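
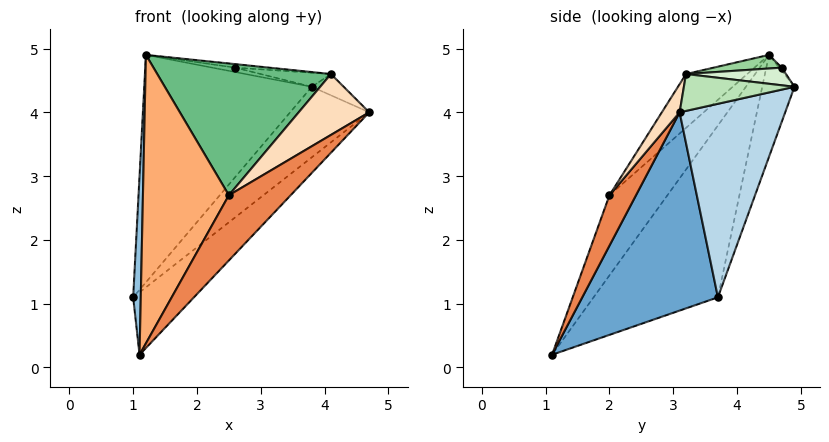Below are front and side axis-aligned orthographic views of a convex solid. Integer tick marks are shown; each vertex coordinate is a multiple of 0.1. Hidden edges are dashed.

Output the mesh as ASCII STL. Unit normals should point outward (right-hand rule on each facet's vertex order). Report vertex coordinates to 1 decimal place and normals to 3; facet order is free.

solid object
 facet normal 0.620 0.278 -0.734
  outer loop
   vertex 1.1 1.1 0.2
   vertex 1.0 3.7 1.1
   vertex 4.7 3.1 4.0
  endloop
 endfacet
 facet normal -0.996 -0.061 0.065
  outer loop
   vertex 1.2 4.5 4.9
   vertex 1.0 3.7 1.1
   vertex 1.1 1.1 0.2
  endloop
 endfacet
 facet normal 0.596 0.446 -0.668
  outer loop
   vertex 3.8 4.9 4.4
   vertex 4.7 3.1 4.0
   vertex 1.0 3.7 1.1
  endloop
 endfacet
 facet normal -0.185 0.964 -0.193
  outer loop
   vertex 3.8 4.9 4.4
   vertex 1.0 3.7 1.1
   vertex 1.2 4.5 4.9
  endloop
 endfacet
 facet normal 0.392 -0.913 0.109
  outer loop
   vertex 2.5 2.0 2.7
   vertex 1.1 1.1 0.2
   vertex 4.7 3.1 4.0
  endloop
 endfacet
 facet normal -0.477 -0.707 0.522
  outer loop
   vertex 2.5 2.0 2.7
   vertex 1.2 4.5 4.9
   vertex 1.1 1.1 0.2
  endloop
 endfacet
 facet normal -0.108 0.970 0.216
  outer loop
   vertex 2.6 4.7 4.7
   vertex 3.8 4.9 4.4
   vertex 1.2 4.5 4.9
  endloop
 endfacet
 facet normal 0.227 -0.898 0.376
  outer loop
   vertex 4.1 3.2 4.6
   vertex 2.5 2.0 2.7
   vertex 4.7 3.1 4.0
  endloop
 endfacet
 facet normal -0.250 -0.710 0.659
  outer loop
   vertex 4.1 3.2 4.6
   vertex 1.2 4.5 4.9
   vertex 2.5 2.0 2.7
  endloop
 endfacet
 facet normal 0.132 0.066 0.989
  outer loop
   vertex 4.1 3.2 4.6
   vertex 2.6 4.7 4.7
   vertex 1.2 4.5 4.9
  endloop
 endfacet
 facet normal 0.709 0.205 0.675
  outer loop
   vertex 4.1 3.2 4.6
   vertex 4.7 3.1 4.0
   vertex 3.8 4.9 4.4
  endloop
 endfacet
 facet normal 0.216 0.152 0.965
  outer loop
   vertex 4.1 3.2 4.6
   vertex 3.8 4.9 4.4
   vertex 2.6 4.7 4.7
  endloop
 endfacet
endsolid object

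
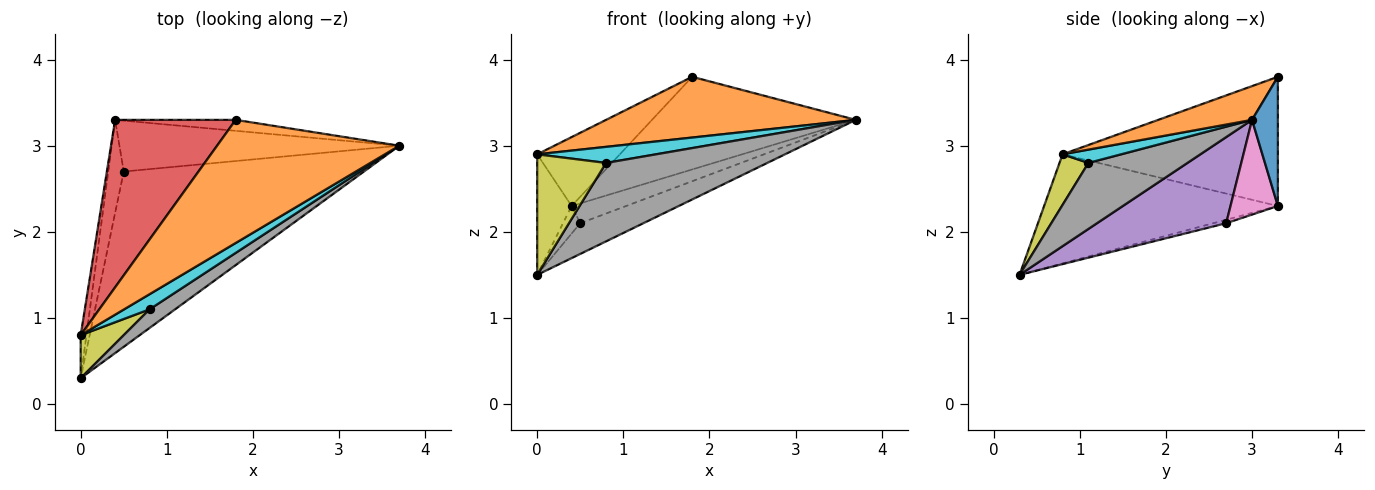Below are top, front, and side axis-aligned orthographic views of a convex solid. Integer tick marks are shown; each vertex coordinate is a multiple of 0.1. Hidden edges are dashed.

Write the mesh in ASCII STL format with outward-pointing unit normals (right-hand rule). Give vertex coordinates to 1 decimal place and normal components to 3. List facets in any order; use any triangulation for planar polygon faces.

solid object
 facet normal 0.125 0.985 -0.117
  outer loop
   vertex 1.8 3.3 3.8
   vertex 3.7 3.0 3.3
   vertex 0.4 3.3 2.3
  endloop
 endfacet
 facet normal 0.164 -0.436 0.885
  outer loop
   vertex 0.0 0.8 2.9
   vertex 3.7 3.0 3.3
   vertex 1.8 3.3 3.8
  endloop
 endfacet
 facet normal -0.988 0.146 -0.052
  outer loop
   vertex 0.0 0.8 2.9
   vertex 0.4 3.3 2.3
   vertex 0.0 0.3 1.5
  endloop
 endfacet
 facet normal -0.704 0.270 0.657
  outer loop
   vertex 0.0 0.8 2.9
   vertex 1.8 3.3 3.8
   vertex 0.4 3.3 2.3
  endloop
 endfacet
 facet normal 0.333 0.163 -0.929
  outer loop
   vertex 0.5 2.7 2.1
   vertex 3.7 3.0 3.3
   vertex 0.0 0.3 1.5
  endloop
 endfacet
 facet normal -0.208 0.278 -0.938
  outer loop
   vertex 0.5 2.7 2.1
   vertex 0.0 0.3 1.5
   vertex 0.4 3.3 2.3
  endloop
 endfacet
 facet normal 0.301 0.346 -0.889
  outer loop
   vertex 0.5 2.7 2.1
   vertex 0.4 3.3 2.3
   vertex 3.7 3.0 3.3
  endloop
 endfacet
 facet normal 0.513 -0.835 0.198
  outer loop
   vertex 0.8 1.1 2.8
   vertex 0.0 0.3 1.5
   vertex 3.7 3.0 3.3
  endloop
 endfacet
 facet normal 0.368 -0.876 0.313
  outer loop
   vertex 0.8 1.1 2.8
   vertex 0.0 0.8 2.9
   vertex 0.0 0.3 1.5
  endloop
 endfacet
 facet normal 0.338 -0.685 0.645
  outer loop
   vertex 0.8 1.1 2.8
   vertex 3.7 3.0 3.3
   vertex 0.0 0.8 2.9
  endloop
 endfacet
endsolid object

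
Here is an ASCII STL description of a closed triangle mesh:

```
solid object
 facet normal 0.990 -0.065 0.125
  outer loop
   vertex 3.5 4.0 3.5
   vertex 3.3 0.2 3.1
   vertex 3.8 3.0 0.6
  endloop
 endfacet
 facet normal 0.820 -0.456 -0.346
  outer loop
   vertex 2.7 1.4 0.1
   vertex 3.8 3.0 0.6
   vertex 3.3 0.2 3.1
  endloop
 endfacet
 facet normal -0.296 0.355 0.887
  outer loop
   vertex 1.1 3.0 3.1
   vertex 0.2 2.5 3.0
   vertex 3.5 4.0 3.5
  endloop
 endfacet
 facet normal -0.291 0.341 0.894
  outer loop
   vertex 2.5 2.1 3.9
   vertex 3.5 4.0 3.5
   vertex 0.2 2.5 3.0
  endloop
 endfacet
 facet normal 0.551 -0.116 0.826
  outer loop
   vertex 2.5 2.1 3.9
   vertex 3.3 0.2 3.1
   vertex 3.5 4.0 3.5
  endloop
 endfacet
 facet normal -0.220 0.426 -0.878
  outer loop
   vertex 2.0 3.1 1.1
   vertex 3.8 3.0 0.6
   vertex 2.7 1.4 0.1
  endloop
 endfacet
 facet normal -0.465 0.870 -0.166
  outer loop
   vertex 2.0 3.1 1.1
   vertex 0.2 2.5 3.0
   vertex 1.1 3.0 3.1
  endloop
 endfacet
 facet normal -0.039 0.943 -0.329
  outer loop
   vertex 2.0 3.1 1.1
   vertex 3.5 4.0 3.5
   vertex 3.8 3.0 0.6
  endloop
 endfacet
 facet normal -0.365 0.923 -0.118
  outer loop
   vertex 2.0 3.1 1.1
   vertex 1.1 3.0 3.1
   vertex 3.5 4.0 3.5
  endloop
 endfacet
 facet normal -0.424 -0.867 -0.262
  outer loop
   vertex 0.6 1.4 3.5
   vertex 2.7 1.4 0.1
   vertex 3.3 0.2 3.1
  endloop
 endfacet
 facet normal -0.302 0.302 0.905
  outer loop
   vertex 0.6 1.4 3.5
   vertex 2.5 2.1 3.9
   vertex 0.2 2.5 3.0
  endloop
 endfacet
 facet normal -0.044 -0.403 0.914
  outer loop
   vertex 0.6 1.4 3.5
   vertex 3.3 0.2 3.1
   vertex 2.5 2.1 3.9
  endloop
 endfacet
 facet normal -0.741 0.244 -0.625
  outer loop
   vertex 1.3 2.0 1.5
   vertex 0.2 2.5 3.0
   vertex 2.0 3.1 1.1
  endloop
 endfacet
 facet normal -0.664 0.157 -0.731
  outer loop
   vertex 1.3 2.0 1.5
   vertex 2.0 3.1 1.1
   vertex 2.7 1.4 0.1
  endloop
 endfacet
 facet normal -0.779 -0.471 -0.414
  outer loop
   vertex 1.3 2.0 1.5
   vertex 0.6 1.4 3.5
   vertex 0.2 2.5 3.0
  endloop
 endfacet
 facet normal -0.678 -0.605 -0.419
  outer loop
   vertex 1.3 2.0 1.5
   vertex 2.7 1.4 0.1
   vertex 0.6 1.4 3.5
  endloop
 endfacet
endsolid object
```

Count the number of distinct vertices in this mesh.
10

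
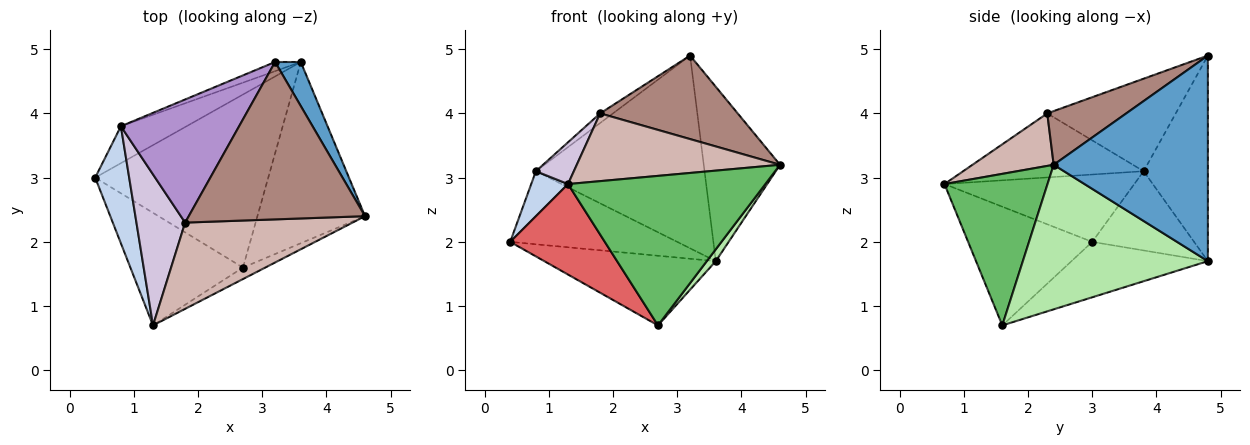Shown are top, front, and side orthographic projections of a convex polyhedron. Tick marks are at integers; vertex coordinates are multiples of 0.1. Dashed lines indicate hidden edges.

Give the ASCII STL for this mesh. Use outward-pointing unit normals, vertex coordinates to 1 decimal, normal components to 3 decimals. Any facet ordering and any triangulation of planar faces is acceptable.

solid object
 facet normal 0.891 0.441 0.111
  outer loop
   vertex 3.6 4.8 1.7
   vertex 3.2 4.8 4.9
   vertex 4.6 2.4 3.2
  endloop
 endfacet
 facet normal -0.880 -0.171 0.444
  outer loop
   vertex 0.8 3.8 3.1
   vertex 0.4 3.0 2.0
   vertex 1.3 0.7 2.9
  endloop
 endfacet
 facet normal -0.478 0.784 -0.396
  outer loop
   vertex 0.8 3.8 3.1
   vertex 3.6 4.8 1.7
   vertex 0.4 3.0 2.0
  endloop
 endfacet
 facet normal -0.356 0.934 -0.044
  outer loop
   vertex 0.8 3.8 3.1
   vertex 3.2 4.8 4.9
   vertex 3.6 4.8 1.7
  endloop
 endfacet
 facet normal 0.462 -0.884 -0.068
  outer loop
   vertex 2.7 1.6 0.7
   vertex 4.6 2.4 3.2
   vertex 1.3 0.7 2.9
  endloop
 endfacet
 facet normal 0.802 -0.039 -0.597
  outer loop
   vertex 2.7 1.6 0.7
   vertex 3.6 4.8 1.7
   vertex 4.6 2.4 3.2
  endloop
 endfacet
 facet normal -0.635 -0.484 -0.602
  outer loop
   vertex 2.7 1.6 0.7
   vertex 1.3 0.7 2.9
   vertex 0.4 3.0 2.0
  endloop
 endfacet
 facet normal -0.285 0.358 -0.889
  outer loop
   vertex 2.7 1.6 0.7
   vertex 0.4 3.0 2.0
   vertex 3.6 4.8 1.7
  endloop
 endfacet
 facet normal -0.615 0.062 0.786
  outer loop
   vertex 1.8 2.3 4.0
   vertex 3.2 4.8 4.9
   vertex 0.8 3.8 3.1
  endloop
 endfacet
 facet normal -0.785 -0.165 0.597
  outer loop
   vertex 1.8 2.3 4.0
   vertex 0.8 3.8 3.1
   vertex 1.3 0.7 2.9
  endloop
 endfacet
 facet normal 0.260 -0.453 0.853
  outer loop
   vertex 1.8 2.3 4.0
   vertex 4.6 2.4 3.2
   vertex 3.2 4.8 4.9
  endloop
 endfacet
 facet normal 0.240 -0.600 0.763
  outer loop
   vertex 1.8 2.3 4.0
   vertex 1.3 0.7 2.9
   vertex 4.6 2.4 3.2
  endloop
 endfacet
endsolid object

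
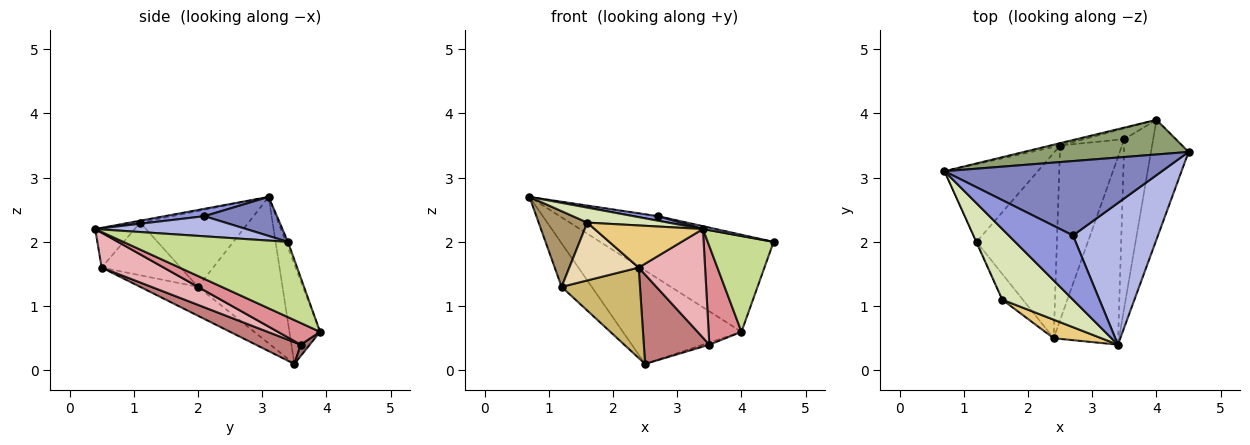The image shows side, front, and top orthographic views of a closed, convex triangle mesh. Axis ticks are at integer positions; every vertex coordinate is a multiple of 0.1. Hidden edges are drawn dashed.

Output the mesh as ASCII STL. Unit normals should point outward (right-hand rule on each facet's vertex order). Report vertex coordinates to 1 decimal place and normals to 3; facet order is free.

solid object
 facet normal -0.808 0.288 -0.515
  outer loop
   vertex 1.2 2.0 1.3
   vertex 0.7 3.1 2.7
   vertex 2.5 3.5 0.1
  endloop
 endfacet
 facet normal 0.176 0.058 0.983
  outer loop
   vertex 2.7 2.1 2.4
   vertex 4.5 3.4 2.0
   vertex 0.7 3.1 2.7
  endloop
 endfacet
 facet normal 0.114 -0.070 0.991
  outer loop
   vertex 2.7 2.1 2.4
   vertex 0.7 3.1 2.7
   vertex 3.4 0.4 2.2
  endloop
 endfacet
 facet normal 0.230 -0.020 0.973
  outer loop
   vertex 2.7 2.1 2.4
   vertex 3.4 0.4 2.2
   vertex 4.5 3.4 2.0
  endloop
 endfacet
 facet normal -0.012 0.940 0.340
  outer loop
   vertex 4.0 3.9 0.6
   vertex 0.7 3.1 2.7
   vertex 4.5 3.4 2.0
  endloop
 endfacet
 facet normal -0.250 0.968 -0.024
  outer loop
   vertex 4.0 3.9 0.6
   vertex 2.5 3.5 0.1
   vertex 0.7 3.1 2.7
  endloop
 endfacet
 facet normal 0.842 -0.337 -0.421
  outer loop
   vertex 4.0 3.9 0.6
   vertex 4.5 3.4 2.0
   vertex 3.4 0.4 2.2
  endloop
 endfacet
 facet normal -0.026 -0.207 0.978
  outer loop
   vertex 1.6 1.1 2.3
   vertex 3.4 0.4 2.2
   vertex 0.7 3.1 2.7
  endloop
 endfacet
 facet normal -0.912 -0.410 -0.004
  outer loop
   vertex 1.6 1.1 2.3
   vertex 0.7 3.1 2.7
   vertex 1.2 2.0 1.3
  endloop
 endfacet
 facet normal -0.308 -0.417 -0.855
  outer loop
   vertex 2.4 0.5 1.6
   vertex 1.2 2.0 1.3
   vertex 2.5 3.5 0.1
  endloop
 endfacet
 facet normal -0.316 -0.868 0.383
  outer loop
   vertex 2.4 0.5 1.6
   vertex 3.4 0.4 2.2
   vertex 1.6 1.1 2.3
  endloop
 endfacet
 facet normal -0.721 -0.633 -0.281
  outer loop
   vertex 2.4 0.5 1.6
   vertex 1.6 1.1 2.3
   vertex 1.2 2.0 1.3
  endloop
 endfacet
 facet normal 0.265 0.189 -0.946
  outer loop
   vertex 3.5 3.6 0.4
   vertex 2.5 3.5 0.1
   vertex 4.0 3.9 0.6
  endloop
 endfacet
 facet normal 0.298 -0.435 -0.850
  outer loop
   vertex 3.5 3.6 0.4
   vertex 2.4 0.5 1.6
   vertex 2.5 3.5 0.1
  endloop
 endfacet
 facet normal 0.544 -0.424 -0.724
  outer loop
   vertex 3.5 3.6 0.4
   vertex 4.0 3.9 0.6
   vertex 3.4 0.4 2.2
  endloop
 endfacet
 facet normal 0.425 -0.454 -0.783
  outer loop
   vertex 3.5 3.6 0.4
   vertex 3.4 0.4 2.2
   vertex 2.4 0.5 1.6
  endloop
 endfacet
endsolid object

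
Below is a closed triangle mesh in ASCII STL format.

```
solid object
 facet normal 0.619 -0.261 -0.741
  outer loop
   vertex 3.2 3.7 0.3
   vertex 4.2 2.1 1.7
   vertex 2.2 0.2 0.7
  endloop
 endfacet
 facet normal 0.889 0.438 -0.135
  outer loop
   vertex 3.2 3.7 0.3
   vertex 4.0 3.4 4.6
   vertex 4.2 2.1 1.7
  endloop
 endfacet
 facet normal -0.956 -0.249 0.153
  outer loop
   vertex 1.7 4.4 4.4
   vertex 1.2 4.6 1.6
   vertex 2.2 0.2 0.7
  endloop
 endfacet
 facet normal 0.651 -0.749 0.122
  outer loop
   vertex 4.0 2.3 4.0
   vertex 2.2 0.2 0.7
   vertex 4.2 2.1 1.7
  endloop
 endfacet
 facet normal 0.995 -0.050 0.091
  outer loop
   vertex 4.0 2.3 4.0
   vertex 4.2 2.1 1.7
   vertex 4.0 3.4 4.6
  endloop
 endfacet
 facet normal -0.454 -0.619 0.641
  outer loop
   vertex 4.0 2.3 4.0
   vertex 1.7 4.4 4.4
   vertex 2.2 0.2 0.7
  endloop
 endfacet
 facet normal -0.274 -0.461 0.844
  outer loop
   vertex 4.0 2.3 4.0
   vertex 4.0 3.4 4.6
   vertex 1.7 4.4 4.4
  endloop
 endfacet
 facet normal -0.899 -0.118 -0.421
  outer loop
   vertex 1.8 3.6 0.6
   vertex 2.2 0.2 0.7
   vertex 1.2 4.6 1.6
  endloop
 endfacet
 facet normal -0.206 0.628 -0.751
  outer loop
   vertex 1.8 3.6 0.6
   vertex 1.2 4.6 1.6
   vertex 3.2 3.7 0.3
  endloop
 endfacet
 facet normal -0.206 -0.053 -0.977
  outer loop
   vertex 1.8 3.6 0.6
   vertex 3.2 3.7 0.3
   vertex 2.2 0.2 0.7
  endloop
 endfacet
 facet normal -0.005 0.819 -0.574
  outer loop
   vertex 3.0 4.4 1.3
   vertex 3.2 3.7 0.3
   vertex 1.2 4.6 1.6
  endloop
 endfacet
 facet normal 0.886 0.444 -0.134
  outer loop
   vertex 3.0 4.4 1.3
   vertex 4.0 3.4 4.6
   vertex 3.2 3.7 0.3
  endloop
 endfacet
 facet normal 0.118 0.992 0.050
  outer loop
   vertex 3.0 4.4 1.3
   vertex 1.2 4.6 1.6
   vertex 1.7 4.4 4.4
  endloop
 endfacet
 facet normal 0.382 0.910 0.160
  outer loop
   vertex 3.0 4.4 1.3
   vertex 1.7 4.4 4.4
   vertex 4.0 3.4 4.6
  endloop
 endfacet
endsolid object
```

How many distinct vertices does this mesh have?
9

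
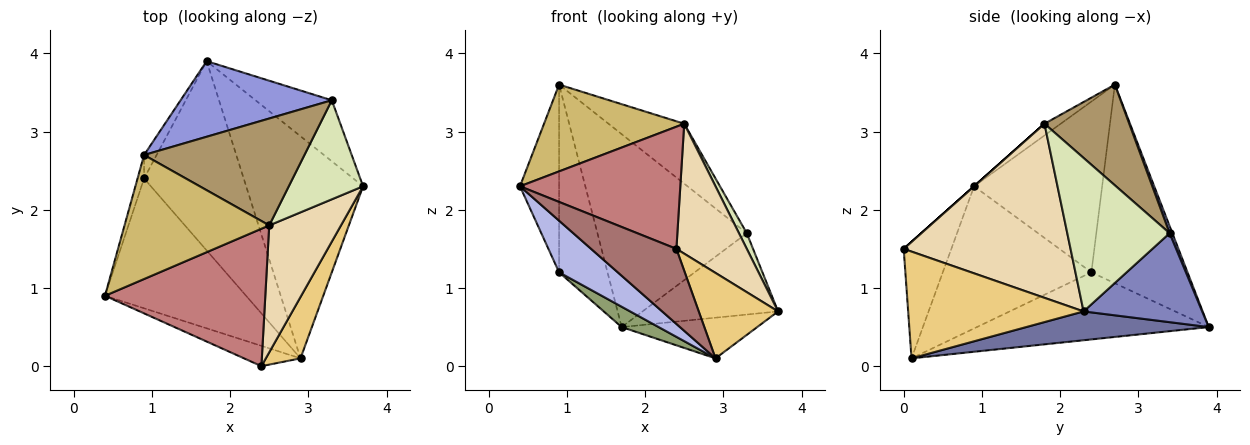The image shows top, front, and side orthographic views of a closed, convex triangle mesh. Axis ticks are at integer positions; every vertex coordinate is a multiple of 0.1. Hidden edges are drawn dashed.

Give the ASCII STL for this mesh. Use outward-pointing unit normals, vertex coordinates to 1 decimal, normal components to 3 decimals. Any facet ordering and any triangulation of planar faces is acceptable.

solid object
 facet normal 0.236 0.175 -0.956
  outer loop
   vertex 2.9 0.1 0.1
   vertex 1.7 3.9 0.5
   vertex 3.7 2.3 0.7
  endloop
 endfacet
 facet normal 0.573 0.655 -0.492
  outer loop
   vertex 3.3 3.4 1.7
   vertex 3.7 2.3 0.7
   vertex 1.7 3.9 0.5
  endloop
 endfacet
 facet normal 0.017 0.931 0.365
  outer loop
   vertex 3.3 3.4 1.7
   vertex 1.7 3.9 0.5
   vertex 0.9 2.7 3.6
  endloop
 endfacet
 facet normal -0.683 -0.270 -0.678
  outer loop
   vertex 0.9 2.4 1.2
   vertex 2.9 0.1 0.1
   vertex 0.4 0.9 2.3
  endloop
 endfacet
 facet normal -0.556 -0.089 -0.826
  outer loop
   vertex 0.9 2.4 1.2
   vertex 1.7 3.9 0.5
   vertex 2.9 0.1 0.1
  endloop
 endfacet
 facet normal -0.956 0.292 -0.036
  outer loop
   vertex 0.9 2.4 1.2
   vertex 0.4 0.9 2.3
   vertex 0.9 2.7 3.6
  endloop
 endfacet
 facet normal -0.892 0.449 -0.056
  outer loop
   vertex 0.9 2.4 1.2
   vertex 0.9 2.7 3.6
   vertex 1.7 3.9 0.5
  endloop
 endfacet
 facet normal 0.898 -0.069 0.435
  outer loop
   vertex 2.5 1.8 3.1
   vertex 3.7 2.3 0.7
   vertex 3.3 3.4 1.7
  endloop
 endfacet
 facet normal 0.480 0.429 0.765
  outer loop
   vertex 2.5 1.8 3.1
   vertex 3.3 3.4 1.7
   vertex 0.9 2.7 3.6
  endloop
 endfacet
 facet normal -0.066 -0.572 0.818
  outer loop
   vertex 2.5 1.8 3.1
   vertex 0.9 2.7 3.6
   vertex 0.4 0.9 2.3
  endloop
 endfacet
 facet normal 0.874 -0.395 0.284
  outer loop
   vertex 2.4 0.0 1.5
   vertex 2.9 0.1 0.1
   vertex 3.7 2.3 0.7
  endloop
 endfacet
 facet normal 0.861 -0.363 0.355
  outer loop
   vertex 2.4 0.0 1.5
   vertex 3.7 2.3 0.7
   vertex 2.5 1.8 3.1
  endloop
 endfacet
 facet normal -0.474 -0.850 -0.230
  outer loop
   vertex 2.4 0.0 1.5
   vertex 0.4 0.9 2.3
   vertex 2.9 0.1 0.1
  endloop
 endfacet
 facet normal 0.000 -0.664 0.747
  outer loop
   vertex 2.4 0.0 1.5
   vertex 2.5 1.8 3.1
   vertex 0.4 0.9 2.3
  endloop
 endfacet
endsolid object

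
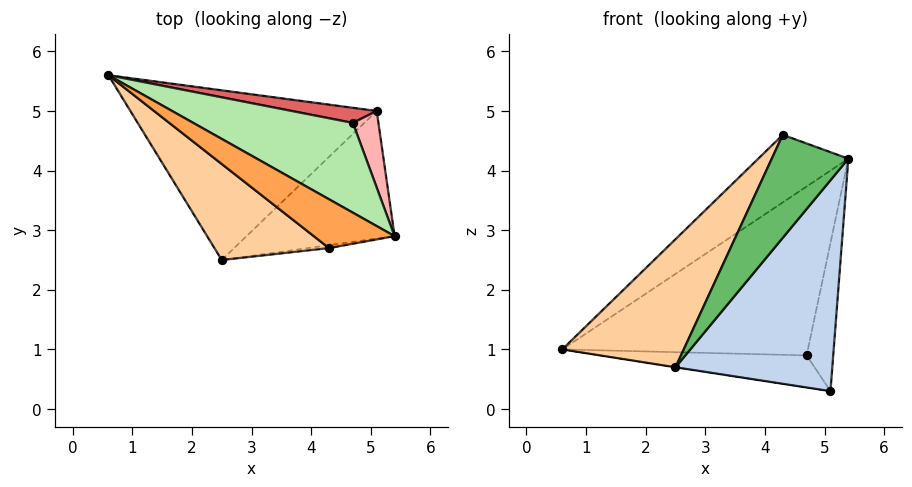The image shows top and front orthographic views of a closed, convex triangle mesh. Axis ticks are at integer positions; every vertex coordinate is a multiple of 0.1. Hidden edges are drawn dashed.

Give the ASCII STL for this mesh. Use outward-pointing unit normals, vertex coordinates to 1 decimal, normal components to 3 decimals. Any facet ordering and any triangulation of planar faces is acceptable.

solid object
 facet normal -0.154 0.002 -0.988
  outer loop
   vertex 5.1 5.0 0.3
   vertex 2.5 2.5 0.7
   vertex 0.6 5.6 1.0
  endloop
 endfacet
 facet normal 0.596 -0.687 -0.416
  outer loop
   vertex 5.1 5.0 0.3
   vertex 5.4 2.9 4.2
   vertex 2.5 2.5 0.7
  endloop
 endfacet
 facet normal 0.065 0.809 0.584
  outer loop
   vertex 4.3 2.7 4.6
   vertex 5.4 2.9 4.2
   vertex 0.6 5.6 1.0
  endloop
 endfacet
 facet normal -0.771 -0.510 0.382
  outer loop
   vertex 4.3 2.7 4.6
   vertex 0.6 5.6 1.0
   vertex 2.5 2.5 0.7
  endloop
 endfacet
 facet normal 0.169 -0.985 -0.028
  outer loop
   vertex 4.3 2.7 4.6
   vertex 2.5 2.5 0.7
   vertex 5.4 2.9 4.2
  endloop
 endfacet
 facet normal 0.181 0.868 0.462
  outer loop
   vertex 4.7 4.8 0.9
   vertex 0.6 5.6 1.0
   vertex 5.4 2.9 4.2
  endloop
 endfacet
 facet normal 0.184 0.889 0.419
  outer loop
   vertex 4.7 4.8 0.9
   vertex 5.1 5.0 0.3
   vertex 0.6 5.6 1.0
  endloop
 endfacet
 facet normal 0.238 0.863 0.446
  outer loop
   vertex 4.7 4.8 0.9
   vertex 5.4 2.9 4.2
   vertex 5.1 5.0 0.3
  endloop
 endfacet
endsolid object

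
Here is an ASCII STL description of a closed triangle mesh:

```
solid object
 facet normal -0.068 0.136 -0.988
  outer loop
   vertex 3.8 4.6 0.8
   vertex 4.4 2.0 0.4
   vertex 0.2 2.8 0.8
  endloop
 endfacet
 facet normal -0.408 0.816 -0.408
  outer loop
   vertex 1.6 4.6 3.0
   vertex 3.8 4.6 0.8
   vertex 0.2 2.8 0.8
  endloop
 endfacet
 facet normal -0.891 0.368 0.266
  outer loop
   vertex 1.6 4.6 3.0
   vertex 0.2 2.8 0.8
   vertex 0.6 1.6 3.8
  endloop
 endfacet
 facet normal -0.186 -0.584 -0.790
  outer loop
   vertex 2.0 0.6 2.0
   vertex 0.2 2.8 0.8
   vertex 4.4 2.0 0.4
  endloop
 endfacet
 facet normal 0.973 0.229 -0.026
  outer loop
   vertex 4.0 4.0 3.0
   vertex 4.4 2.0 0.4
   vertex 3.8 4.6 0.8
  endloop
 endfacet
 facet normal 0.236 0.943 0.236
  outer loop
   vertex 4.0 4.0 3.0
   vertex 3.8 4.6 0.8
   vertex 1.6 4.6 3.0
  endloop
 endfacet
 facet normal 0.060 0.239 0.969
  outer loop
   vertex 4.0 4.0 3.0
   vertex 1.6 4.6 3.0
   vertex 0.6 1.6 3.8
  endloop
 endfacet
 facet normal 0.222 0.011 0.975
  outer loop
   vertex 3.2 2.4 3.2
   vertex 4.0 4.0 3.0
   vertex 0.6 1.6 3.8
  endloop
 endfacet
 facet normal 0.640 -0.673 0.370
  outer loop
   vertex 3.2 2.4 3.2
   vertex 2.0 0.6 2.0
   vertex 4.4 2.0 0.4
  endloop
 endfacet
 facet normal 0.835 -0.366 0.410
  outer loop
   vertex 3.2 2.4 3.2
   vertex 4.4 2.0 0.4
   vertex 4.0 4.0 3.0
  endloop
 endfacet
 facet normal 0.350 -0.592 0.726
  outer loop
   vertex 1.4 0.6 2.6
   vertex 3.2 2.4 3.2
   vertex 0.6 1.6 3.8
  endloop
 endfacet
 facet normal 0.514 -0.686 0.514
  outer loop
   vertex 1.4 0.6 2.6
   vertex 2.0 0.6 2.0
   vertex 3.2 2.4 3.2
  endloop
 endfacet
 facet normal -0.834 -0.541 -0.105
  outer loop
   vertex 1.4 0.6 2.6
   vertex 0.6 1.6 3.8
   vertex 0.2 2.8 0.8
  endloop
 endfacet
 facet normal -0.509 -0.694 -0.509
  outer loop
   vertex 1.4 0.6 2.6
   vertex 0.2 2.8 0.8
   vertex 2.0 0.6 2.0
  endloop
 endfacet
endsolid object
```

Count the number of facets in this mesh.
14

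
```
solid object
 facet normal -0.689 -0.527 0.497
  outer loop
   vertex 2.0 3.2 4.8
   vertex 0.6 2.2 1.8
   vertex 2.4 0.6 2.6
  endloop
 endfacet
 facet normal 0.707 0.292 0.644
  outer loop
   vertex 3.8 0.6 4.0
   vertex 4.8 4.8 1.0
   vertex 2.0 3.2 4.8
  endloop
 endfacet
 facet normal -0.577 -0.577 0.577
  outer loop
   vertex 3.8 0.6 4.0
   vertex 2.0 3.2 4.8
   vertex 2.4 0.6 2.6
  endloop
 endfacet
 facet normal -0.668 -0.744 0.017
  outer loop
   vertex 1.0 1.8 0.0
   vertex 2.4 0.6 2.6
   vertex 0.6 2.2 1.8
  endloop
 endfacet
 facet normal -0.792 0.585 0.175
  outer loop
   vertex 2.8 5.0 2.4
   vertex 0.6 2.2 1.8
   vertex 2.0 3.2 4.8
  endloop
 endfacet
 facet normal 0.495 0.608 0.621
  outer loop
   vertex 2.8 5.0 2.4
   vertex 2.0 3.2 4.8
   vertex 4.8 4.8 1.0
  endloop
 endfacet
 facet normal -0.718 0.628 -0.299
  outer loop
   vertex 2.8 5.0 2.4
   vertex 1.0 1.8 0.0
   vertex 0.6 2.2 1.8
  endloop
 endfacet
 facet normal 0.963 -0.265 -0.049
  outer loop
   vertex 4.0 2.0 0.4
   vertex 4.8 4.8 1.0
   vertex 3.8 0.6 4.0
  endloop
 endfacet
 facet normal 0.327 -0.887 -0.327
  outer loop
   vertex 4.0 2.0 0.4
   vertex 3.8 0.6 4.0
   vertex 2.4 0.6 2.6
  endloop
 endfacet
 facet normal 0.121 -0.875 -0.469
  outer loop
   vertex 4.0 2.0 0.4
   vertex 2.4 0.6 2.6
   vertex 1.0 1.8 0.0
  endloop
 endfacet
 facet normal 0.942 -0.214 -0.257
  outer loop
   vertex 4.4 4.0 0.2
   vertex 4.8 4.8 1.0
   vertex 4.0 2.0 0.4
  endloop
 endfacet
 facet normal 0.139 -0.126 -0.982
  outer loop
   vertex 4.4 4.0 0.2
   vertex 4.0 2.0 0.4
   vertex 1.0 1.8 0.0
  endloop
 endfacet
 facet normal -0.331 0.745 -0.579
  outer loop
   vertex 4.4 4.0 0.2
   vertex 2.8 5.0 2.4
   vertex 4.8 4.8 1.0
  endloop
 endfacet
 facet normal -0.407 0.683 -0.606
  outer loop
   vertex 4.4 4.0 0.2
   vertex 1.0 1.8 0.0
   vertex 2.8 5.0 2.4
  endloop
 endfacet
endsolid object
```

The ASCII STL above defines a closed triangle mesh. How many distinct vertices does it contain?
9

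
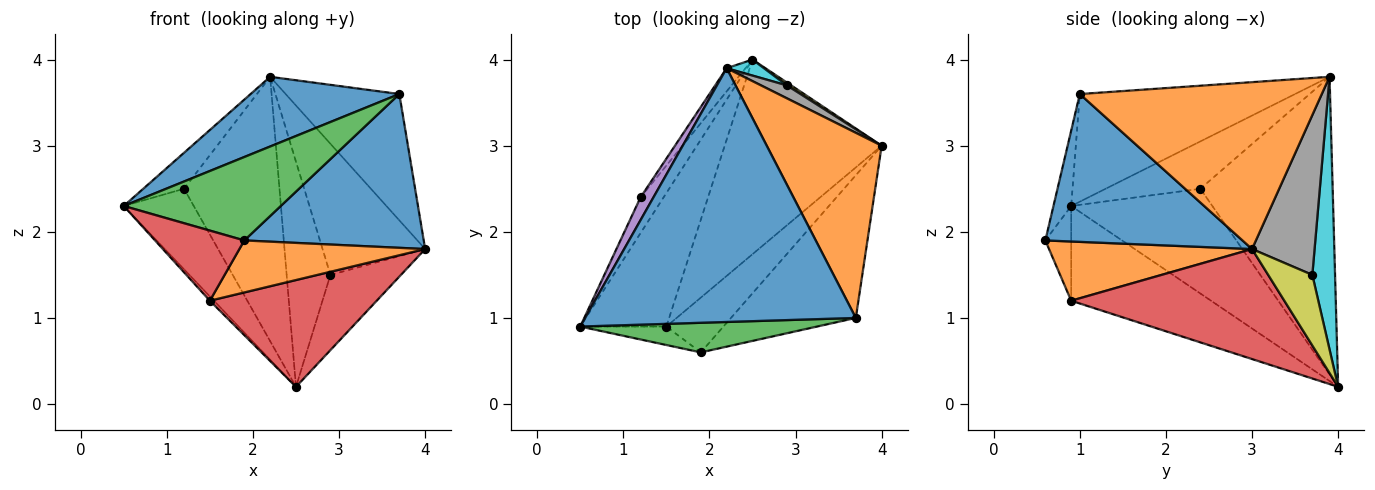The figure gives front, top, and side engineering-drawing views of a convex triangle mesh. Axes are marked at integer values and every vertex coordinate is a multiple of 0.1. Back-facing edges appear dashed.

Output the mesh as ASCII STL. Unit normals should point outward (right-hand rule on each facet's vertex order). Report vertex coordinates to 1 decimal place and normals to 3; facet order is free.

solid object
 facet normal -0.358 -0.247 0.900
  outer loop
   vertex 3.7 1.0 3.6
   vertex 2.2 3.9 3.8
   vertex 0.5 0.9 2.3
  endloop
 endfacet
 facet normal 0.768 0.361 0.529
  outer loop
   vertex 3.7 1.0 3.6
   vertex 4.0 3.0 1.8
   vertex 2.2 3.9 3.8
  endloop
 endfacet
 facet normal -0.740 0.022 -0.673
  outer loop
   vertex 1.5 0.9 1.2
   vertex 0.5 0.9 2.3
   vertex 2.5 4.0 0.2
  endloop
 endfacet
 facet normal 0.524 -0.410 -0.747
  outer loop
   vertex 1.5 0.9 1.2
   vertex 2.5 4.0 0.2
   vertex 4.0 3.0 1.8
  endloop
 endfacet
 facet normal -0.891 0.383 0.243
  outer loop
   vertex 1.2 2.4 2.5
   vertex 0.5 0.9 2.3
   vertex 2.2 3.9 3.8
  endloop
 endfacet
 facet normal -0.879 0.436 -0.194
  outer loop
   vertex 1.2 2.4 2.5
   vertex 2.5 4.0 0.2
   vertex 0.5 0.9 2.3
  endloop
 endfacet
 facet normal -0.810 0.584 -0.051
  outer loop
   vertex 1.2 2.4 2.5
   vertex 2.2 3.9 3.8
   vertex 2.5 4.0 0.2
  endloop
 endfacet
 facet normal 0.519 0.851 0.084
  outer loop
   vertex 2.9 3.7 1.5
   vertex 2.2 3.9 3.8
   vertex 4.0 3.0 1.8
  endloop
 endfacet
 facet normal 0.530 0.847 0.032
  outer loop
   vertex 2.9 3.7 1.5
   vertex 4.0 3.0 1.8
   vertex 2.5 4.0 0.2
  endloop
 endfacet
 facet normal 0.460 0.886 0.063
  outer loop
   vertex 2.9 3.7 1.5
   vertex 2.5 4.0 0.2
   vertex 2.2 3.9 3.8
  endloop
 endfacet
 facet normal 0.627 -0.571 -0.530
  outer loop
   vertex 1.9 0.6 1.9
   vertex 4.0 3.0 1.8
   vertex 3.7 1.0 3.6
  endloop
 endfacet
 facet normal 0.601 -0.550 -0.579
  outer loop
   vertex 1.9 0.6 1.9
   vertex 1.5 0.9 1.2
   vertex 4.0 3.0 1.8
  endloop
 endfacet
 facet normal -0.106 -0.937 0.333
  outer loop
   vertex 1.9 0.6 1.9
   vertex 3.7 1.0 3.6
   vertex 0.5 0.9 2.3
  endloop
 endfacet
 facet normal -0.270 -0.931 -0.245
  outer loop
   vertex 1.9 0.6 1.9
   vertex 0.5 0.9 2.3
   vertex 1.5 0.9 1.2
  endloop
 endfacet
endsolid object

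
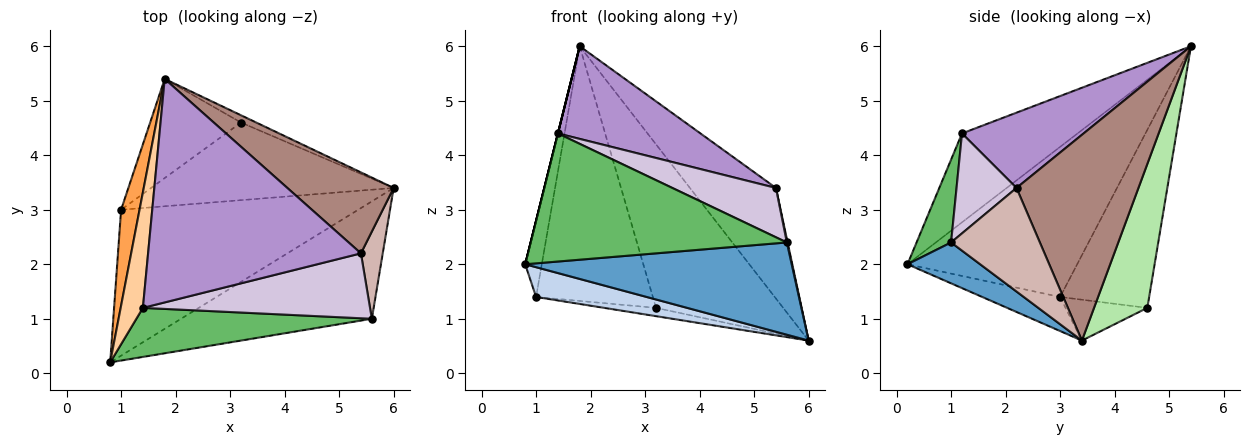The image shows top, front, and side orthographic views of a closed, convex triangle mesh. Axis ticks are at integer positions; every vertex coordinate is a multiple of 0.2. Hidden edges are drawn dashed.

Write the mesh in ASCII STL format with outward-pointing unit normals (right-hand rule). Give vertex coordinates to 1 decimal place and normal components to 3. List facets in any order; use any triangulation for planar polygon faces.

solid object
 facet normal 0.166 -0.609 -0.775
  outer loop
   vertex 5.6 1.0 2.4
   vertex 0.8 0.2 2.0
   vertex 6.0 3.4 0.6
  endloop
 endfacet
 facet normal -0.139 -0.198 -0.970
  outer loop
   vertex 1.0 3.0 1.4
   vertex 6.0 3.4 0.6
   vertex 0.8 0.2 2.0
  endloop
 endfacet
 facet normal -0.988 0.097 0.121
  outer loop
   vertex 1.0 3.0 1.4
   vertex 0.8 0.2 2.0
   vertex 1.8 5.4 6.0
  endloop
 endfacet
 facet normal -0.970 0.000 0.243
  outer loop
   vertex 1.4 1.2 4.4
   vertex 1.8 5.4 6.0
   vertex 0.8 0.2 2.0
  endloop
 endfacet
 facet normal 0.125 -0.927 0.355
  outer loop
   vertex 1.4 1.2 4.4
   vertex 0.8 0.2 2.0
   vertex 5.6 1.0 2.4
  endloop
 endfacet
 facet normal 0.386 0.922 -0.041
  outer loop
   vertex 3.2 4.6 1.2
   vertex 1.8 5.4 6.0
   vertex 6.0 3.4 0.6
  endloop
 endfacet
 facet normal -0.165 0.105 -0.981
  outer loop
   vertex 3.2 4.6 1.2
   vertex 6.0 3.4 0.6
   vertex 1.0 3.0 1.4
  endloop
 endfacet
 facet normal -0.579 0.760 -0.296
  outer loop
   vertex 3.2 4.6 1.2
   vertex 1.0 3.0 1.4
   vertex 1.8 5.4 6.0
  endloop
 endfacet
 facet normal 0.311 -0.364 0.878
  outer loop
   vertex 5.4 2.2 3.4
   vertex 1.8 5.4 6.0
   vertex 1.4 1.2 4.4
  endloop
 endfacet
 facet normal 0.331 -0.571 0.751
  outer loop
   vertex 5.4 2.2 3.4
   vertex 1.4 1.2 4.4
   vertex 5.6 1.0 2.4
  endloop
 endfacet
 facet normal 0.753 0.531 0.389
  outer loop
   vertex 5.4 2.2 3.4
   vertex 6.0 3.4 0.6
   vertex 1.8 5.4 6.0
  endloop
 endfacet
 facet normal 0.979 -0.009 0.206
  outer loop
   vertex 5.4 2.2 3.4
   vertex 5.6 1.0 2.4
   vertex 6.0 3.4 0.6
  endloop
 endfacet
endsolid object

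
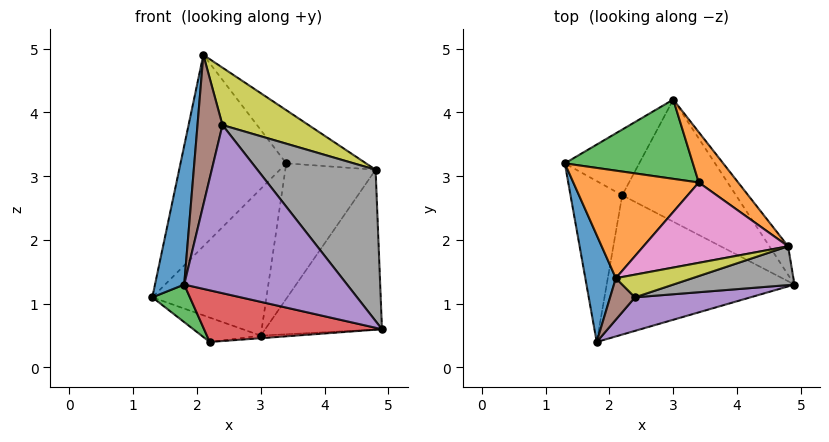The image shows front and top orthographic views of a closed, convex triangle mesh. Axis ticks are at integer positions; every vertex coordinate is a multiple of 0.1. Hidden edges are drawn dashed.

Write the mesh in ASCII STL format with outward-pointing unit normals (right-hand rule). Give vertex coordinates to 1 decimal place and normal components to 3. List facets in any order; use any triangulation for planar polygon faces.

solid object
 facet normal -0.978 -0.166 0.127
  outer loop
   vertex 2.1 1.4 4.9
   vertex 1.3 3.2 1.1
   vertex 1.8 0.4 1.3
  endloop
 endfacet
 facet normal -0.343 0.819 0.460
  outer loop
   vertex 3.4 2.9 3.2
   vertex 1.3 3.2 1.1
   vertex 2.1 1.4 4.9
  endloop
 endfacet
 facet normal -0.662 -0.170 -0.730
  outer loop
   vertex 2.2 2.7 0.4
   vertex 1.8 0.4 1.3
   vertex 1.3 3.2 1.1
  endloop
 endfacet
 facet normal -0.110 -0.346 -0.932
  outer loop
   vertex 2.2 2.7 0.4
   vertex 4.9 1.3 0.6
   vertex 1.8 0.4 1.3
  endloop
 endfacet
 facet normal 0.312 -0.932 0.186
  outer loop
   vertex 2.4 1.1 3.8
   vertex 1.8 0.4 1.3
   vertex 4.9 1.3 0.6
  endloop
 endfacet
 facet normal 0.014 -0.964 0.267
  outer loop
   vertex 2.4 1.1 3.8
   vertex 2.1 1.4 4.9
   vertex 1.8 0.4 1.3
  endloop
 endfacet
 facet normal 0.413 0.503 0.759
  outer loop
   vertex 4.8 1.9 3.1
   vertex 3.4 2.9 3.2
   vertex 2.1 1.4 4.9
  endloop
 endfacet
 facet normal 0.368 -0.901 0.231
  outer loop
   vertex 4.8 1.9 3.1
   vertex 2.4 1.1 3.8
   vertex 4.9 1.3 0.6
  endloop
 endfacet
 facet normal 0.385 -0.858 0.339
  outer loop
   vertex 4.8 1.9 3.1
   vertex 2.1 1.4 4.9
   vertex 2.4 1.1 3.8
  endloop
 endfacet
 facet normal 0.085 0.021 -0.996
  outer loop
   vertex 3.0 4.2 0.5
   vertex 4.9 1.3 0.6
   vertex 2.2 2.7 0.4
  endloop
 endfacet
 facet normal 0.834 0.543 -0.097
  outer loop
   vertex 3.0 4.2 0.5
   vertex 4.8 1.9 3.1
   vertex 4.9 1.3 0.6
  endloop
 endfacet
 facet normal 0.570 0.770 0.286
  outer loop
   vertex 3.0 4.2 0.5
   vertex 3.4 2.9 3.2
   vertex 4.8 1.9 3.1
  endloop
 endfacet
 facet normal -0.330 0.830 0.449
  outer loop
   vertex 3.0 4.2 0.5
   vertex 1.3 3.2 1.1
   vertex 3.4 2.9 3.2
  endloop
 endfacet
 facet normal -0.472 0.307 -0.826
  outer loop
   vertex 3.0 4.2 0.5
   vertex 2.2 2.7 0.4
   vertex 1.3 3.2 1.1
  endloop
 endfacet
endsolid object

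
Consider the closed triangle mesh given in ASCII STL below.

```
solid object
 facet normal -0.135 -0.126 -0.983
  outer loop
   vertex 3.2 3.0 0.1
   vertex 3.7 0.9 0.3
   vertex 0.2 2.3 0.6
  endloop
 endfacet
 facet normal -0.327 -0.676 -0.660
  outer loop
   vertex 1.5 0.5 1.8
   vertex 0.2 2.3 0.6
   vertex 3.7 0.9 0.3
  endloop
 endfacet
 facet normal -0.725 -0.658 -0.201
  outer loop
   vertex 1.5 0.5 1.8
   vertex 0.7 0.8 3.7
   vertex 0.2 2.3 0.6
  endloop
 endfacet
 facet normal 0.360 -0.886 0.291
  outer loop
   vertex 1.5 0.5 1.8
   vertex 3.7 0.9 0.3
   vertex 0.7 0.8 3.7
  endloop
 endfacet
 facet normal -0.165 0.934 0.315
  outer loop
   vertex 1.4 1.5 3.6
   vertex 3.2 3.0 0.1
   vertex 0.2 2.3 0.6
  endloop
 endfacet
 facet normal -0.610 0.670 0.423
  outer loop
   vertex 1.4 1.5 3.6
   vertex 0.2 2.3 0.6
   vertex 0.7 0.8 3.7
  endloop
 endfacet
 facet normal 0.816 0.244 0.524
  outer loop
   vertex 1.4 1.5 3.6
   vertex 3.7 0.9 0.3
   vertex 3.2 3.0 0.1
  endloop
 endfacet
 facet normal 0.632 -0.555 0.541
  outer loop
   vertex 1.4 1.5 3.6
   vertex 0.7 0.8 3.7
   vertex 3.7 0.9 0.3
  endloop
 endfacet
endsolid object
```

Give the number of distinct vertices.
6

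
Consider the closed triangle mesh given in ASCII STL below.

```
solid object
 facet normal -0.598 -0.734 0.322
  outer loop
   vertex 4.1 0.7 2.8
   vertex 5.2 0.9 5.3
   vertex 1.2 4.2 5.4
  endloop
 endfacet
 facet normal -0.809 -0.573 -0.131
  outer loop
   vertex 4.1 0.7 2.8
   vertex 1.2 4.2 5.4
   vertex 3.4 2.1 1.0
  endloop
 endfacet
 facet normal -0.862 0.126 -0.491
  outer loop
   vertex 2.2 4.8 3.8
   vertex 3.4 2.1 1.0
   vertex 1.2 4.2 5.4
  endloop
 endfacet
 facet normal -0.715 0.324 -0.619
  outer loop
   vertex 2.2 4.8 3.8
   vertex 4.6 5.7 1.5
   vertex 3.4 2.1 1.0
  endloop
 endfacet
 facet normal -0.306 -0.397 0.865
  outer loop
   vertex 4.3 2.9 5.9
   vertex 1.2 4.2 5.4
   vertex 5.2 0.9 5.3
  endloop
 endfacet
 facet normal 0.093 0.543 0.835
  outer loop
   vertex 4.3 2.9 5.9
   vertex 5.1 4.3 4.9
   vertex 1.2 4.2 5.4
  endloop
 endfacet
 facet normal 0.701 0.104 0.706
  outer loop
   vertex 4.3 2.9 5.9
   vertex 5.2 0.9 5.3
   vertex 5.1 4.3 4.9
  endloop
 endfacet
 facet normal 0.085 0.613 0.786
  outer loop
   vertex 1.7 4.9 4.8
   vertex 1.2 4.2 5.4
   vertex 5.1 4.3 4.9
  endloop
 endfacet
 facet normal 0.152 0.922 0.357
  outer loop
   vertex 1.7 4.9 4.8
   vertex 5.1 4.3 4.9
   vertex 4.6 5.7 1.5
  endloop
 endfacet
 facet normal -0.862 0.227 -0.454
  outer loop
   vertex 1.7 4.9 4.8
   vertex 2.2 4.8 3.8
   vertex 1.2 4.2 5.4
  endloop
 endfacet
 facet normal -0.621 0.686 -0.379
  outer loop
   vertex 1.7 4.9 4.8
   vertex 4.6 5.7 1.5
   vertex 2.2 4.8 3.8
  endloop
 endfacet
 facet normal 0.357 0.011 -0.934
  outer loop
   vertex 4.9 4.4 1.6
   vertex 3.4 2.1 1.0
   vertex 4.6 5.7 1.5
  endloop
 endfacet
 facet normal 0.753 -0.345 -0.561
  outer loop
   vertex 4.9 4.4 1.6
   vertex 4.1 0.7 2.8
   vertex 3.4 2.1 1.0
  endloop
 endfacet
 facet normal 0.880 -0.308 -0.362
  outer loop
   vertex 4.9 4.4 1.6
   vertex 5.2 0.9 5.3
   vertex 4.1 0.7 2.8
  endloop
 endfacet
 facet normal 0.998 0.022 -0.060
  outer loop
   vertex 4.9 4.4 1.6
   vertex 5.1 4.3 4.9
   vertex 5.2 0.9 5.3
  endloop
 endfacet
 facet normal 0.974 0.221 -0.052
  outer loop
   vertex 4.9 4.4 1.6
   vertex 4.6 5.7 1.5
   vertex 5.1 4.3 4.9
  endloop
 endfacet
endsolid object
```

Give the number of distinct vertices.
10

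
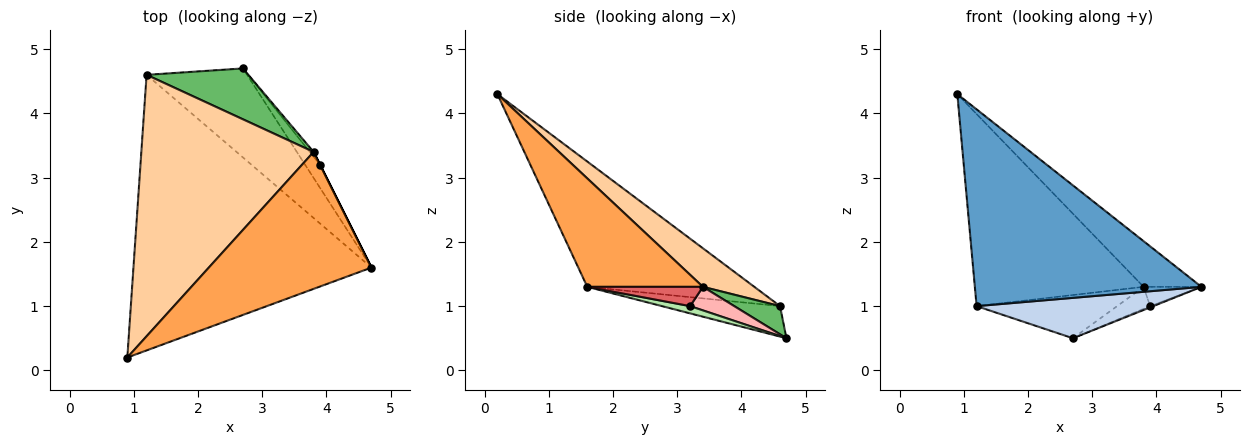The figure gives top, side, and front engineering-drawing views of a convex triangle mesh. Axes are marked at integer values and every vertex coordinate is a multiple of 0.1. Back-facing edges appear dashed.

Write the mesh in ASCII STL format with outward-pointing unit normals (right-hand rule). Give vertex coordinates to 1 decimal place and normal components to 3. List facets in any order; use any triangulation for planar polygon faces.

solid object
 facet normal -0.394 -0.534 -0.748
  outer loop
   vertex 1.2 4.6 1.0
   vertex 4.7 1.6 1.3
   vertex 0.9 0.2 4.3
  endloop
 endfacet
 facet normal -0.266 -0.398 -0.878
  outer loop
   vertex 1.2 4.6 1.0
   vertex 2.7 4.7 0.5
   vertex 4.7 1.6 1.3
  endloop
 endfacet
 facet normal 0.535 0.267 0.802
  outer loop
   vertex 3.8 3.4 1.3
   vertex 0.9 0.2 4.3
   vertex 4.7 1.6 1.3
  endloop
 endfacet
 facet normal 0.177 0.583 0.793
  outer loop
   vertex 3.8 3.4 1.3
   vertex 1.2 4.6 1.0
   vertex 0.9 0.2 4.3
  endloop
 endfacet
 facet normal 0.206 0.634 0.746
  outer loop
   vertex 3.8 3.4 1.3
   vertex 2.7 4.7 0.5
   vertex 1.2 4.6 1.0
  endloop
 endfacet
 facet normal 0.437 0.050 -0.898
  outer loop
   vertex 3.9 3.2 1.0
   vertex 4.7 1.6 1.3
   vertex 2.7 4.7 0.5
  endloop
 endfacet
 facet normal 0.894 0.447 0.000
  outer loop
   vertex 3.9 3.2 1.0
   vertex 3.8 3.4 1.3
   vertex 4.7 1.6 1.3
  endloop
 endfacet
 facet normal 0.795 0.593 -0.130
  outer loop
   vertex 3.9 3.2 1.0
   vertex 2.7 4.7 0.5
   vertex 3.8 3.4 1.3
  endloop
 endfacet
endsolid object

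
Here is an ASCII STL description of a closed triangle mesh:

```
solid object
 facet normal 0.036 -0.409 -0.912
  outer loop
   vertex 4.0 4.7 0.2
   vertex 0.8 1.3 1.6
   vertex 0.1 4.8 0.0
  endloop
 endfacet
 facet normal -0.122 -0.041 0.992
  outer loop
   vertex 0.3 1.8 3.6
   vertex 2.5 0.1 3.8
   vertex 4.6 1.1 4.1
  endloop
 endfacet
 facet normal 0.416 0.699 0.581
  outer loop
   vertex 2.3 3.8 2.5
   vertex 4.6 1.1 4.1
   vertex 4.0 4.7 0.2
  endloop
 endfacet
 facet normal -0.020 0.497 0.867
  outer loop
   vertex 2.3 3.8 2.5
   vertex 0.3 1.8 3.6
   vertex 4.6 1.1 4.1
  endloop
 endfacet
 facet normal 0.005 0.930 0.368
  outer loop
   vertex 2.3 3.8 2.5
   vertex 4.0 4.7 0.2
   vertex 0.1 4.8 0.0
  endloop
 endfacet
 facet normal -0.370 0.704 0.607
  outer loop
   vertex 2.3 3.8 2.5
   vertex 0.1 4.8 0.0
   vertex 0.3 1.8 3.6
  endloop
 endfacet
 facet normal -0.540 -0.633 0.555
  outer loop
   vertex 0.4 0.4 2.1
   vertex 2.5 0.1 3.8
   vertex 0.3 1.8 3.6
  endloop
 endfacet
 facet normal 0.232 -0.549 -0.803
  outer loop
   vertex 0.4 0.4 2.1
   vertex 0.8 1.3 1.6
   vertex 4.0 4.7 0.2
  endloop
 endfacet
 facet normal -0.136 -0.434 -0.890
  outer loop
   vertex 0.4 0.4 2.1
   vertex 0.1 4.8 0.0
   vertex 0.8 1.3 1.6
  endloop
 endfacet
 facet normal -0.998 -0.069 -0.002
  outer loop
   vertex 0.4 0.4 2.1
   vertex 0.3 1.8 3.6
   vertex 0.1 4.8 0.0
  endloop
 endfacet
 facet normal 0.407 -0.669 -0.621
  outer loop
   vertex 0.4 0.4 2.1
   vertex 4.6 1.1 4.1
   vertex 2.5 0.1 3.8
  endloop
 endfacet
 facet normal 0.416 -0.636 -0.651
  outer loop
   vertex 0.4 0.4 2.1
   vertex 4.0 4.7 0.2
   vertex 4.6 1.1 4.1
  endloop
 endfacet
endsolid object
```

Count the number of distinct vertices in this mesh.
8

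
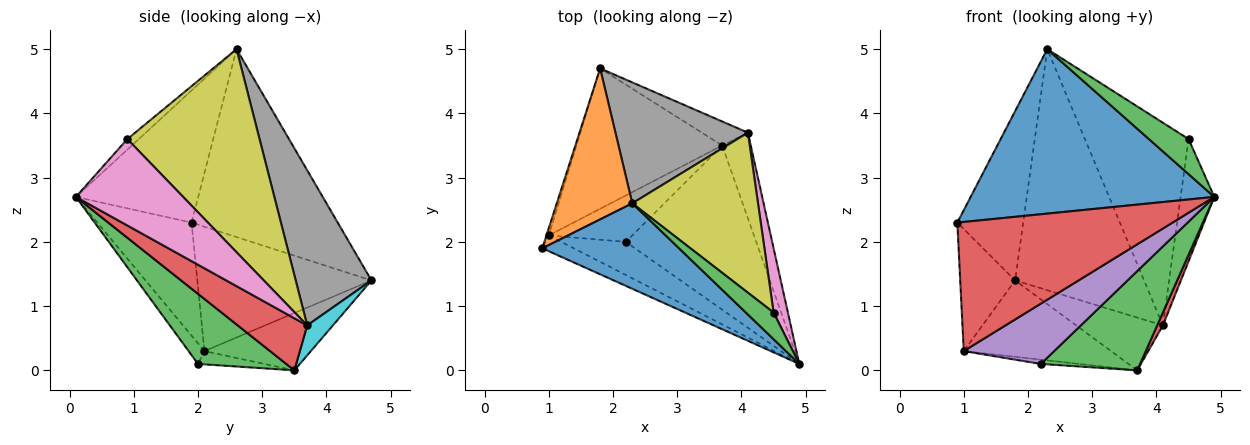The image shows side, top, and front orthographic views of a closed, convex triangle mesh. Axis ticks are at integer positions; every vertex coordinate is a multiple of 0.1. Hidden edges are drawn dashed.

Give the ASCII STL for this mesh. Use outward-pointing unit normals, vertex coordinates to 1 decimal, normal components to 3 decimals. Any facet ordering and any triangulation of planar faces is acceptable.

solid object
 facet normal -0.407 -0.811 0.421
  outer loop
   vertex 2.3 2.6 5.0
   vertex 0.9 1.9 2.3
   vertex 4.9 0.1 2.7
  endloop
 endfacet
 facet normal -0.856 0.386 0.344
  outer loop
   vertex 2.3 2.6 5.0
   vertex 1.8 4.7 1.4
   vertex 0.9 1.9 2.3
  endloop
 endfacet
 facet normal -0.224 -0.776 0.590
  outer loop
   vertex 4.5 0.9 3.6
   vertex 2.3 2.6 5.0
   vertex 4.9 0.1 2.7
  endloop
 endfacet
 facet normal -0.399 -0.910 -0.111
  outer loop
   vertex 1.0 2.1 0.3
   vertex 4.9 0.1 2.7
   vertex 0.9 1.9 2.3
  endloop
 endfacet
 facet normal -0.152 -0.866 -0.476
  outer loop
   vertex 1.0 2.1 0.3
   vertex 2.2 2.0 0.1
   vertex 4.9 0.1 2.7
  endloop
 endfacet
 facet normal -0.954 0.301 -0.018
  outer loop
   vertex 1.0 2.1 0.3
   vertex 0.9 1.9 2.3
   vertex 1.8 4.7 1.4
  endloop
 endfacet
 facet normal 0.942 0.296 0.156
  outer loop
   vertex 4.1 3.7 0.7
   vertex 4.5 0.9 3.6
   vertex 4.9 0.1 2.7
  endloop
 endfacet
 facet normal 0.465 0.791 0.397
  outer loop
   vertex 4.1 3.7 0.7
   vertex 1.8 4.7 1.4
   vertex 2.3 2.6 5.0
  endloop
 endfacet
 facet normal 0.707 0.555 0.438
  outer loop
   vertex 4.1 3.7 0.7
   vertex 2.3 2.6 5.0
   vertex 4.5 0.9 3.6
  endloop
 endfacet
 facet normal 0.260 0.879 -0.400
  outer loop
   vertex 3.7 3.5 0.0
   vertex 1.8 4.7 1.4
   vertex 4.1 3.7 0.7
  endloop
 endfacet
 facet normal -0.326 0.452 -0.830
  outer loop
   vertex 3.7 3.5 0.0
   vertex 1.0 2.1 0.3
   vertex 1.8 4.7 1.4
  endloop
 endfacet
 facet normal -0.156 0.091 -0.984
  outer loop
   vertex 3.7 3.5 0.0
   vertex 2.2 2.0 0.1
   vertex 1.0 2.1 0.3
  endloop
 endfacet
 facet normal 0.418 -0.470 -0.777
  outer loop
   vertex 3.7 3.5 0.0
   vertex 4.9 0.1 2.7
   vertex 2.2 2.0 0.1
  endloop
 endfacet
 facet normal 0.875 -0.072 -0.479
  outer loop
   vertex 3.7 3.5 0.0
   vertex 4.1 3.7 0.7
   vertex 4.9 0.1 2.7
  endloop
 endfacet
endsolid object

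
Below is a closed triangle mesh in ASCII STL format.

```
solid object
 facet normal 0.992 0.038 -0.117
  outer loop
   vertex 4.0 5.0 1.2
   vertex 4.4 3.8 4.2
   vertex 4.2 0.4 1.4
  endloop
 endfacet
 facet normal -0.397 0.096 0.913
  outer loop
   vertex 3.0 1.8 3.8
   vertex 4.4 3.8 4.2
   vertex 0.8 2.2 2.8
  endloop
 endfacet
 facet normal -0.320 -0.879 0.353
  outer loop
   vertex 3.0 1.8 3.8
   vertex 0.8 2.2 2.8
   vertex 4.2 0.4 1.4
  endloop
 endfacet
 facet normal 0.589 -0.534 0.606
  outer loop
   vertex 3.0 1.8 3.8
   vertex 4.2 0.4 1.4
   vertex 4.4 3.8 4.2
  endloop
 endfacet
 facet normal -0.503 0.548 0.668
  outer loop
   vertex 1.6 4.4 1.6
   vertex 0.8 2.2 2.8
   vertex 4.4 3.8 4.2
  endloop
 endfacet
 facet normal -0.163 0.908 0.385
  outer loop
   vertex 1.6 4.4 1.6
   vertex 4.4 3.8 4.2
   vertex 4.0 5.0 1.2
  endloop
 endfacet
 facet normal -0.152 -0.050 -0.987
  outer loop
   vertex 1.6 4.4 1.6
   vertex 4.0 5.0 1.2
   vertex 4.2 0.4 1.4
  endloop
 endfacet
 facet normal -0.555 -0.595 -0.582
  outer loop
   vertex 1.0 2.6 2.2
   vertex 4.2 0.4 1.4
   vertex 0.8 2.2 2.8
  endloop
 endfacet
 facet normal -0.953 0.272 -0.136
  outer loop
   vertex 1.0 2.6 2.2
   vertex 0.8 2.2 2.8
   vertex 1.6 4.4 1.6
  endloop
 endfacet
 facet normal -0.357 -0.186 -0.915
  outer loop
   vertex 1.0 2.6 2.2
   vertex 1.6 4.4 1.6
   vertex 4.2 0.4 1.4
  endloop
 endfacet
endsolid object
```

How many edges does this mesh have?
15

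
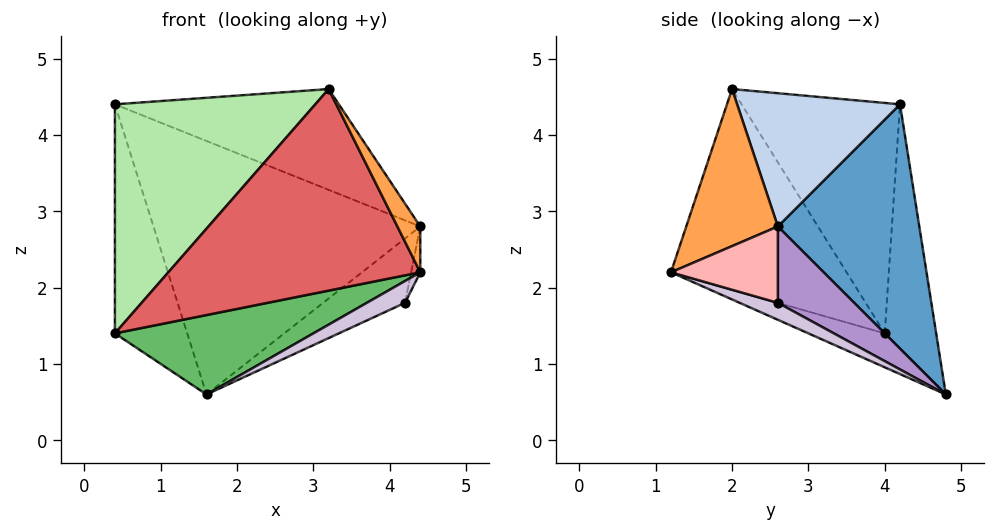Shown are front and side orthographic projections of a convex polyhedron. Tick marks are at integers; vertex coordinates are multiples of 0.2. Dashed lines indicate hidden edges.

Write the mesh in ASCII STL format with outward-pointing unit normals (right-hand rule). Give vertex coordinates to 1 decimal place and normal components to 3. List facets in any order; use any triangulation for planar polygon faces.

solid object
 facet normal 0.450 0.849 0.276
  outer loop
   vertex 1.6 4.8 0.6
   vertex 0.4 4.2 4.4
   vertex 4.4 2.6 2.8
  endloop
 endfacet
 facet normal 0.491 0.674 0.552
  outer loop
   vertex 3.2 2.0 4.6
   vertex 4.4 2.6 2.8
   vertex 0.4 4.2 4.4
  endloop
 endfacet
 facet normal 0.844 -0.211 0.493
  outer loop
   vertex 3.2 2.0 4.6
   vertex 4.4 1.2 2.2
   vertex 4.4 2.6 2.8
  endloop
 endfacet
 facet normal -0.579 0.814 -0.054
  outer loop
   vertex 0.4 4.0 1.4
   vertex 0.4 4.2 4.4
   vertex 1.6 4.8 0.6
  endloop
 endfacet
 facet normal -0.202 -0.525 -0.827
  outer loop
   vertex 0.4 4.0 1.4
   vertex 1.6 4.8 0.6
   vertex 4.4 1.2 2.2
  endloop
 endfacet
 facet normal -0.619 -0.783 0.052
  outer loop
   vertex 0.4 4.0 1.4
   vertex 3.2 2.0 4.6
   vertex 0.4 4.2 4.4
  endloop
 endfacet
 facet normal -0.572 -0.820 -0.012
  outer loop
   vertex 0.4 4.0 1.4
   vertex 4.4 1.2 2.2
   vertex 3.2 2.0 4.6
  endloop
 endfacet
 facet normal 0.977 0.084 -0.195
  outer loop
   vertex 4.2 2.6 1.8
   vertex 4.4 2.6 2.8
   vertex 4.4 1.2 2.2
  endloop
 endfacet
 facet normal 0.676 0.725 -0.135
  outer loop
   vertex 4.2 2.6 1.8
   vertex 1.6 4.8 0.6
   vertex 4.4 2.6 2.8
  endloop
 endfacet
 facet normal 0.236 -0.236 -0.943
  outer loop
   vertex 4.2 2.6 1.8
   vertex 4.4 1.2 2.2
   vertex 1.6 4.8 0.6
  endloop
 endfacet
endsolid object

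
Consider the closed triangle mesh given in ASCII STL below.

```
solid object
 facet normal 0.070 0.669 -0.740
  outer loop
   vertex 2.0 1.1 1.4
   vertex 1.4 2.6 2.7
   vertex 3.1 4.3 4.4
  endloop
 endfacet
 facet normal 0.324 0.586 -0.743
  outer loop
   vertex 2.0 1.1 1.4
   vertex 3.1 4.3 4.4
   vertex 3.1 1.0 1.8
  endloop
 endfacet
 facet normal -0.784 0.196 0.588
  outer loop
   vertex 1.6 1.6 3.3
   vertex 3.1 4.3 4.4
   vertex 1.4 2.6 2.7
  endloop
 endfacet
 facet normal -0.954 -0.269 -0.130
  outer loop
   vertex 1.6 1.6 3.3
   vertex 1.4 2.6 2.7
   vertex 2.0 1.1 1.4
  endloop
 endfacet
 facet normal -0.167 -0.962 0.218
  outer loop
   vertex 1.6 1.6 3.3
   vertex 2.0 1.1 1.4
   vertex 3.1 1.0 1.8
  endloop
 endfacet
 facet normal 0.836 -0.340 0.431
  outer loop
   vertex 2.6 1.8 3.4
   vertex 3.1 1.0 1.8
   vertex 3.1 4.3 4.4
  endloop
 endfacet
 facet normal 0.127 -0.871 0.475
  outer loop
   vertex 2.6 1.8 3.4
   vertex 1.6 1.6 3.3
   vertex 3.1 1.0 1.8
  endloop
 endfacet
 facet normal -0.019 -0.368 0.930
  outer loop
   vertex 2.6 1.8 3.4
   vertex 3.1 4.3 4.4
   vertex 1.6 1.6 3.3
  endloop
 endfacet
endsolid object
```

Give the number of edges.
12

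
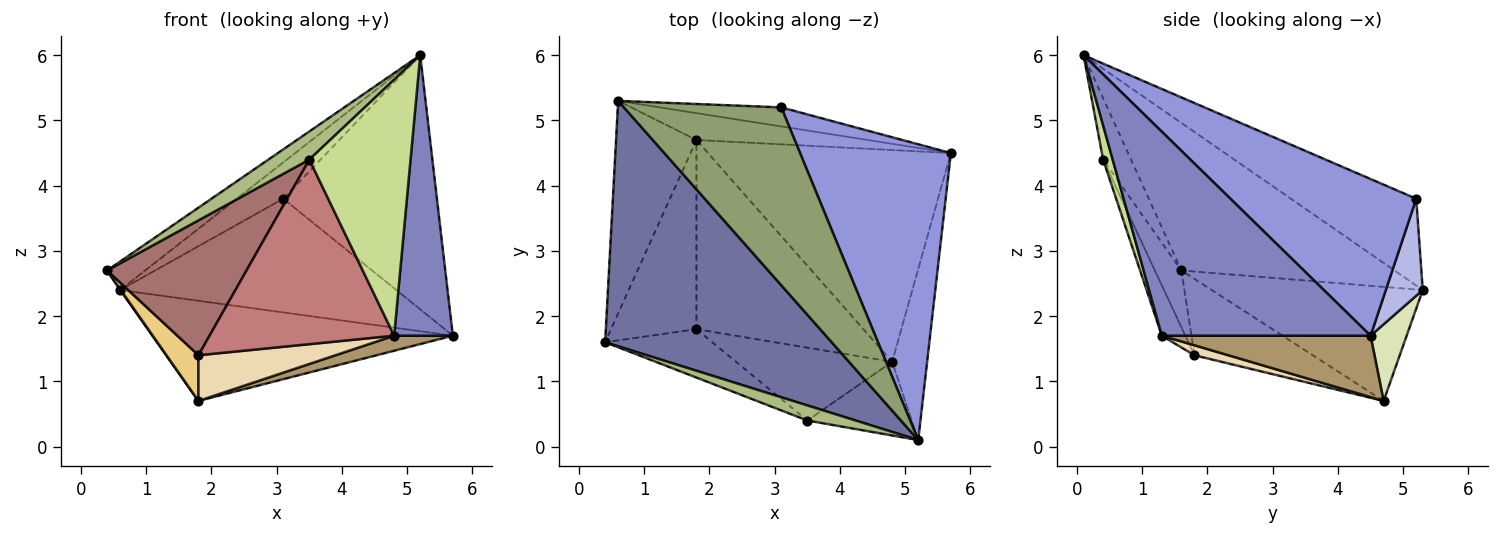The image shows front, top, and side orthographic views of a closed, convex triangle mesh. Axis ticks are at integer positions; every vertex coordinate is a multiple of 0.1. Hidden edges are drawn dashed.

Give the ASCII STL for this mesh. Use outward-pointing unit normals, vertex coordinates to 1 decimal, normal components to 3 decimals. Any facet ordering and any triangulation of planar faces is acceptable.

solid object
 facet normal -0.543 0.097 0.834
  outer loop
   vertex 0.6 5.3 2.4
   vertex 0.4 1.6 2.7
   vertex 5.2 0.1 6.0
  endloop
 endfacet
 facet normal 0.950 -0.267 -0.163
  outer loop
   vertex 4.8 1.3 1.7
   vertex 5.7 4.5 1.7
   vertex 5.2 0.1 6.0
  endloop
 endfacet
 facet normal 0.619 0.512 0.596
  outer loop
   vertex 3.1 5.2 3.8
   vertex 5.2 0.1 6.0
   vertex 5.7 4.5 1.7
  endloop
 endfacet
 facet normal 0.131 0.978 -0.164
  outer loop
   vertex 3.1 5.2 3.8
   vertex 5.7 4.5 1.7
   vertex 0.6 5.3 2.4
  endloop
 endfacet
 facet normal -0.476 0.176 0.862
  outer loop
   vertex 3.1 5.2 3.8
   vertex 0.6 5.3 2.4
   vertex 5.2 0.1 6.0
  endloop
 endfacet
 facet normal -0.515 -0.756 0.405
  outer loop
   vertex 3.5 0.4 4.4
   vertex 5.2 0.1 6.0
   vertex 0.4 1.6 2.7
  endloop
 endfacet
 facet normal 0.090 -0.957 -0.275
  outer loop
   vertex 3.5 0.4 4.4
   vertex 4.8 1.3 1.7
   vertex 5.2 0.1 6.0
  endloop
 endfacet
 facet normal 0.115 0.959 -0.257
  outer loop
   vertex 1.8 4.7 0.7
   vertex 0.6 5.3 2.4
   vertex 5.7 4.5 1.7
  endloop
 endfacet
 facet normal 0.244 -0.069 -0.967
  outer loop
   vertex 1.8 4.7 0.7
   vertex 5.7 4.5 1.7
   vertex 4.8 1.3 1.7
  endloop
 endfacet
 facet normal -0.817 -0.003 -0.576
  outer loop
   vertex 1.8 4.7 0.7
   vertex 0.4 1.6 2.7
   vertex 0.6 5.3 2.4
  endloop
 endfacet
 facet normal -0.656 -0.177 -0.734
  outer loop
   vertex 1.8 1.8 1.4
   vertex 0.4 1.6 2.7
   vertex 1.8 4.7 0.7
  endloop
 endfacet
 facet normal 0.058 -0.234 -0.970
  outer loop
   vertex 1.8 1.8 1.4
   vertex 1.8 4.7 0.7
   vertex 4.8 1.3 1.7
  endloop
 endfacet
 facet normal -0.176 -0.926 -0.332
  outer loop
   vertex 1.8 1.8 1.4
   vertex 3.5 0.4 4.4
   vertex 0.4 1.6 2.7
  endloop
 endfacet
 facet normal -0.118 -0.924 -0.364
  outer loop
   vertex 1.8 1.8 1.4
   vertex 4.8 1.3 1.7
   vertex 3.5 0.4 4.4
  endloop
 endfacet
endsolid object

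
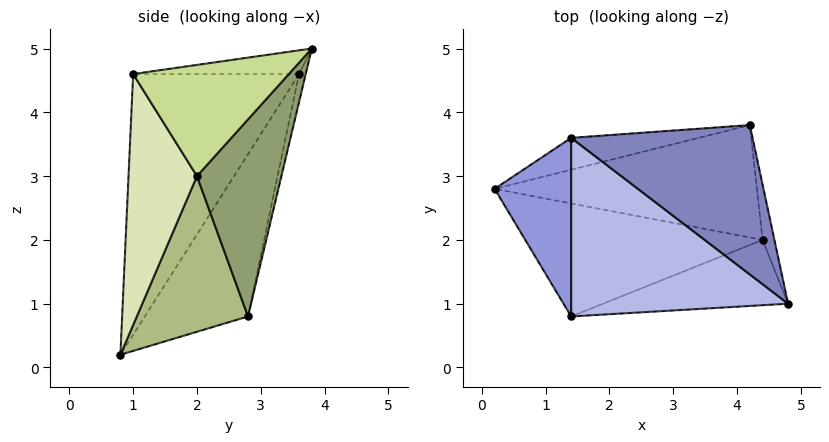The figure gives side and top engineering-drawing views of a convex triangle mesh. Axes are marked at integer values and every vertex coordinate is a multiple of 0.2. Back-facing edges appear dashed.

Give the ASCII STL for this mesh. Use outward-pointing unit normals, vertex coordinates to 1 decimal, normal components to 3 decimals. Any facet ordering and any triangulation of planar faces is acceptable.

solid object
 facet normal -0.042 0.980 -0.193
  outer loop
   vertex 1.4 3.6 4.6
   vertex 4.2 3.8 5.0
   vertex 0.2 2.8 0.8
  endloop
 endfacet
 facet normal -0.128 -0.167 0.978
  outer loop
   vertex 1.4 3.6 4.6
   vertex 4.8 1.0 4.6
   vertex 4.2 3.8 5.0
  endloop
 endfacet
 facet normal -0.751 -0.557 0.354
  outer loop
   vertex 1.4 3.6 4.6
   vertex 0.2 2.8 0.8
   vertex 1.4 0.8 0.2
  endloop
 endfacet
 facet normal -0.542 -0.709 0.451
  outer loop
   vertex 1.4 3.6 4.6
   vertex 1.4 0.8 0.2
   vertex 4.8 1.0 4.6
  endloop
 endfacet
 facet normal 0.434 0.691 -0.578
  outer loop
   vertex 4.4 2.0 3.0
   vertex 0.2 2.8 0.8
   vertex 4.2 3.8 5.0
  endloop
 endfacet
 facet normal 0.474 0.502 -0.723
  outer loop
   vertex 4.4 2.0 3.0
   vertex 1.4 0.8 0.2
   vertex 0.2 2.8 0.8
  endloop
 endfacet
 facet normal 0.969 0.222 -0.103
  outer loop
   vertex 4.4 2.0 3.0
   vertex 4.2 3.8 5.0
   vertex 4.8 1.0 4.6
  endloop
 endfacet
 facet normal 0.682 -0.532 -0.503
  outer loop
   vertex 4.4 2.0 3.0
   vertex 4.8 1.0 4.6
   vertex 1.4 0.8 0.2
  endloop
 endfacet
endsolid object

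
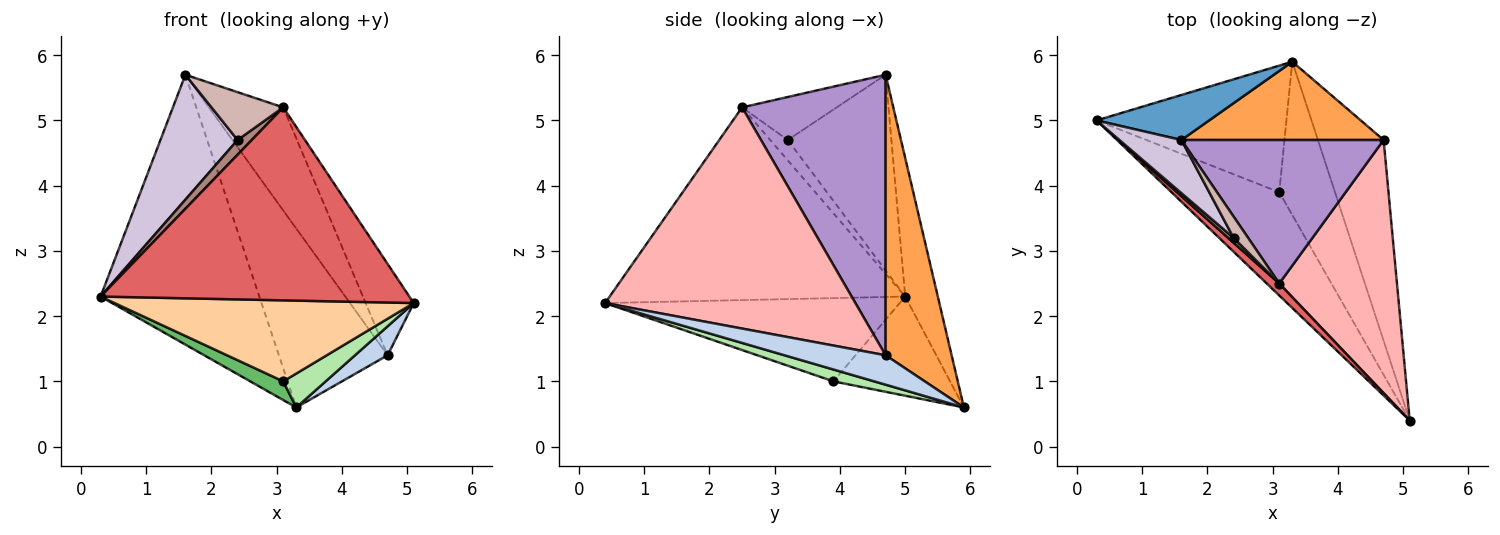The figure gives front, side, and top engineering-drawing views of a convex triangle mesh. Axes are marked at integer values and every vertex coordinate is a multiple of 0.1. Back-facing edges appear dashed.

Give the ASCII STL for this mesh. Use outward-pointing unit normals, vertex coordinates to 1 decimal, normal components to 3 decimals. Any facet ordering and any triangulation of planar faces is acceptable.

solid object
 facet normal -0.199 0.967 0.161
  outer loop
   vertex 1.6 4.7 5.7
   vertex 3.3 5.9 0.6
   vertex 0.3 5.0 2.3
  endloop
 endfacet
 facet normal 0.405 -0.131 -0.905
  outer loop
   vertex 4.7 4.7 1.4
   vertex 5.1 0.4 2.2
   vertex 3.3 5.9 0.6
  endloop
 endfacet
 facet normal 0.486 0.801 0.350
  outer loop
   vertex 4.7 4.7 1.4
   vertex 3.3 5.9 0.6
   vertex 1.6 4.7 5.7
  endloop
 endfacet
 facet normal -0.519 -0.527 -0.672
  outer loop
   vertex 3.1 3.9 1.0
   vertex 5.1 0.4 2.2
   vertex 0.3 5.0 2.3
  endloop
 endfacet
 facet normal -0.459 -0.130 -0.879
  outer loop
   vertex 3.1 3.9 1.0
   vertex 0.3 5.0 2.3
   vertex 3.3 5.9 0.6
  endloop
 endfacet
 facet normal 0.203 -0.212 -0.956
  outer loop
   vertex 3.1 3.9 1.0
   vertex 3.3 5.9 0.6
   vertex 5.1 0.4 2.2
  endloop
 endfacet
 facet normal -0.691 -0.722 0.045
  outer loop
   vertex 3.1 2.5 5.2
   vertex 0.3 5.0 2.3
   vertex 5.1 0.4 2.2
  endloop
 endfacet
 facet normal 0.870 0.167 0.463
  outer loop
   vertex 3.1 2.5 5.2
   vertex 5.1 0.4 2.2
   vertex 4.7 4.7 1.4
  endloop
 endfacet
 facet normal 0.748 0.387 0.539
  outer loop
   vertex 3.1 2.5 5.2
   vertex 4.7 4.7 1.4
   vertex 1.6 4.7 5.7
  endloop
 endfacet
 facet normal -0.777 -0.579 0.246
  outer loop
   vertex 2.4 3.2 4.7
   vertex 1.6 4.7 5.7
   vertex 0.3 5.0 2.3
  endloop
 endfacet
 facet normal -0.761 -0.615 0.205
  outer loop
   vertex 2.4 3.2 4.7
   vertex 0.3 5.0 2.3
   vertex 3.1 2.5 5.2
  endloop
 endfacet
 facet normal -0.769 -0.584 0.260
  outer loop
   vertex 2.4 3.2 4.7
   vertex 3.1 2.5 5.2
   vertex 1.6 4.7 5.7
  endloop
 endfacet
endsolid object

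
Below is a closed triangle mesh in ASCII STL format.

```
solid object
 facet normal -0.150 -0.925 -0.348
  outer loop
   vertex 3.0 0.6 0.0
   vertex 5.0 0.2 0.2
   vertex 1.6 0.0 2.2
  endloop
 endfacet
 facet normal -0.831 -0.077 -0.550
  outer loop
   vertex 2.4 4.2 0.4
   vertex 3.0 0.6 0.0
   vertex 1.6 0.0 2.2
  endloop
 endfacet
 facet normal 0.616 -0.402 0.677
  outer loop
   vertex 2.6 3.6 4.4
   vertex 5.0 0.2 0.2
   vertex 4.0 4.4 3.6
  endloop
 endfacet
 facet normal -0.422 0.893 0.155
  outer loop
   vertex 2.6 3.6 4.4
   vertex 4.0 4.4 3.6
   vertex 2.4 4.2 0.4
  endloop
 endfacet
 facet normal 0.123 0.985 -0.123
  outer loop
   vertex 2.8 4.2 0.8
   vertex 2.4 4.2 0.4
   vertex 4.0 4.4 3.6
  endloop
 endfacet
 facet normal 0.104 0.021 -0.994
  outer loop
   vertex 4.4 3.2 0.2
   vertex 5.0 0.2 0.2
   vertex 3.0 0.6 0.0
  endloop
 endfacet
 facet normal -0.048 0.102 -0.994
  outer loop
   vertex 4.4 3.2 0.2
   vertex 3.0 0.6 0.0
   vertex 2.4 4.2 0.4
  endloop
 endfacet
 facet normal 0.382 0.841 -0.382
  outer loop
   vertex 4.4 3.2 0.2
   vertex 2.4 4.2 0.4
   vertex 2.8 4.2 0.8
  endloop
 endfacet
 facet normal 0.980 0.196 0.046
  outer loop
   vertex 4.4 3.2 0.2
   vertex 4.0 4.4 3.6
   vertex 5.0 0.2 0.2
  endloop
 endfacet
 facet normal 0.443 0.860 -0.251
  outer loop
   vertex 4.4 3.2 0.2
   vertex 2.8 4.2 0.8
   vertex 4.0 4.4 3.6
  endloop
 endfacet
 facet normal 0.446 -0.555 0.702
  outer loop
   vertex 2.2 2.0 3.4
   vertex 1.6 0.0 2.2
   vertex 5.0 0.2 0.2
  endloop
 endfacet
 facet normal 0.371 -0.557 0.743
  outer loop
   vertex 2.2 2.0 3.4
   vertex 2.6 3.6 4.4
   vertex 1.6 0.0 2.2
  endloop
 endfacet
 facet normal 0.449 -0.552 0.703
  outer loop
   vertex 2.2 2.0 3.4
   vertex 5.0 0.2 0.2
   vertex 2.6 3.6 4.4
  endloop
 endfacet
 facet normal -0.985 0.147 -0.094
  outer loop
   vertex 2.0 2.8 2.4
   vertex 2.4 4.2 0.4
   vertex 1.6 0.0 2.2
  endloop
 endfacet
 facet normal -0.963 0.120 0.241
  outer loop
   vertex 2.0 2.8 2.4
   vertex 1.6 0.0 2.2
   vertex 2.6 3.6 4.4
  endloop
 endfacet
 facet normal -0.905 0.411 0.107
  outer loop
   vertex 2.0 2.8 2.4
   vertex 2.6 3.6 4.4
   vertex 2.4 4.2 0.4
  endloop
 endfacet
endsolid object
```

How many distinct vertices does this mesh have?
10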